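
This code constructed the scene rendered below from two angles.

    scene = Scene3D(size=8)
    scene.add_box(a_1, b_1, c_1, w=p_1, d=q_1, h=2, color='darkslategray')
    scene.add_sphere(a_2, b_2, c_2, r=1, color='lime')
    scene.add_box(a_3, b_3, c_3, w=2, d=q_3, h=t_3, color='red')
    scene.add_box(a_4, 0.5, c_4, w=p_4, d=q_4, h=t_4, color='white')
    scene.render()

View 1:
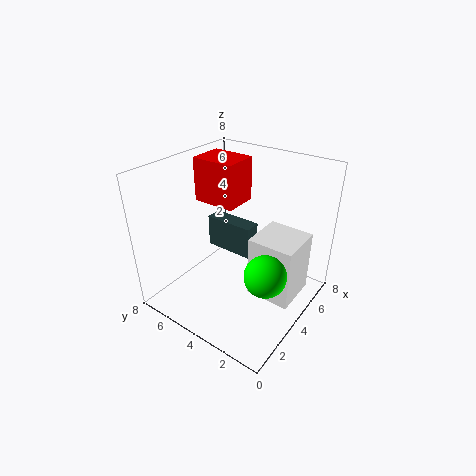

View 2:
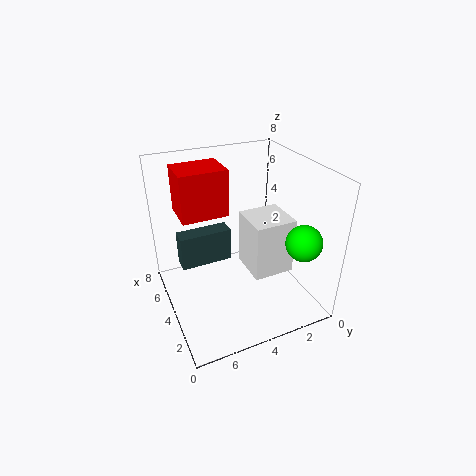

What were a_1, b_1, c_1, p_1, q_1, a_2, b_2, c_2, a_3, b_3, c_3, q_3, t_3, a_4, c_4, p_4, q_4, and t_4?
a_1 = 5
b_1 = 4
c_1 = 2
p_1 = 1
q_1 = 3
a_2 = 2
b_2 = 1
c_2 = 4
a_3 = 4
b_3 = 4.5
c_3 = 5.5
q_3 = 2.5
t_3 = 2.5
a_4 = 3.5
c_4 = 1
p_4 = 2.5
q_4 = 2.5
t_4 = 3.5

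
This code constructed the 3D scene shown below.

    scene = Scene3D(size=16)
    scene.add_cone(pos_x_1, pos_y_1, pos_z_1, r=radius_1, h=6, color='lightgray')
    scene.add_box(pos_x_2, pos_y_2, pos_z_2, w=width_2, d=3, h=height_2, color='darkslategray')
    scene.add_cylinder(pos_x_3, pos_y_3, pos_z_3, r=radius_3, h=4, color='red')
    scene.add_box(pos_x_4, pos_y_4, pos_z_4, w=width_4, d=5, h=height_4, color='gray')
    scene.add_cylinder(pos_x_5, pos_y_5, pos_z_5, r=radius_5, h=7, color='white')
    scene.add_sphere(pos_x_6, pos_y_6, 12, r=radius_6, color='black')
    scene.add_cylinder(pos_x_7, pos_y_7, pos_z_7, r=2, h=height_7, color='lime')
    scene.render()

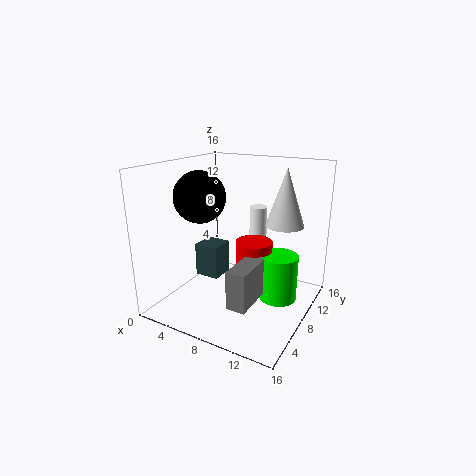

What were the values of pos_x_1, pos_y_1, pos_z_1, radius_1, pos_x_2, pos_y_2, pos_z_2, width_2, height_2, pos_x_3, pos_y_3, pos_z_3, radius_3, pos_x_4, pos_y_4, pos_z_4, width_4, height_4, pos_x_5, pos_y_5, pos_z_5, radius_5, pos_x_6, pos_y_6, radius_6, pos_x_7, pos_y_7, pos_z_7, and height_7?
pos_x_1 = 13, pos_y_1 = 9, pos_z_1 = 10, radius_1 = 2, pos_x_2 = 2, pos_y_2 = 8, pos_z_2 = 2, width_2 = 3, height_2 = 4, pos_x_3 = 10, pos_y_3 = 8, pos_z_3 = 4, radius_3 = 2, pos_x_4 = 10, pos_y_4 = 2, pos_z_4 = 3, width_4 = 2, height_4 = 4, pos_x_5 = 9, pos_y_5 = 11, pos_z_5 = 4, radius_5 = 1, pos_x_6 = 3, pos_y_6 = 8, radius_6 = 3, pos_x_7 = 13, pos_y_7 = 8, pos_z_7 = 2, height_7 = 5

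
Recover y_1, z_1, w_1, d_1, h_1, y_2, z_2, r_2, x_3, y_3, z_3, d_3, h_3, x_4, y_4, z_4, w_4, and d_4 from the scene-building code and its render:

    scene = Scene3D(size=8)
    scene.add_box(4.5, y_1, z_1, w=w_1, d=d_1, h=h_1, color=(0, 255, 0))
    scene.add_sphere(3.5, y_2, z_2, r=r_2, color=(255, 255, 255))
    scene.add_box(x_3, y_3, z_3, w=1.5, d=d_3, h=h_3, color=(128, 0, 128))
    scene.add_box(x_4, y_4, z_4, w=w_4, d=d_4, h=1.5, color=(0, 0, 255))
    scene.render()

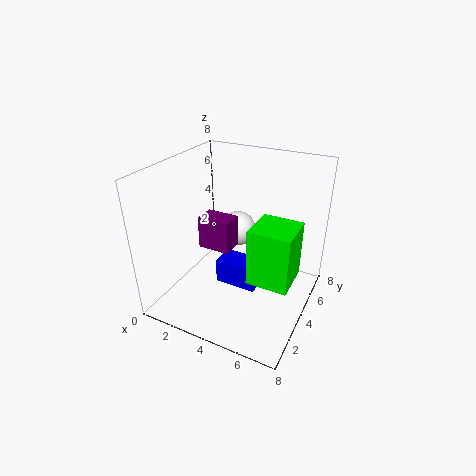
y_1 = 4, z_1 = 1, w_1 = 2.5, d_1 = 2.5, h_1 = 3.5, y_2 = 5, z_2 = 4, r_2 = 1, x_3 = 3.5, y_3 = 1, z_3 = 5, d_3 = 1, h_3 = 1.5, x_4 = 2.5, y_4 = 4, z_4 = 0.5, w_4 = 2.5, d_4 = 1.5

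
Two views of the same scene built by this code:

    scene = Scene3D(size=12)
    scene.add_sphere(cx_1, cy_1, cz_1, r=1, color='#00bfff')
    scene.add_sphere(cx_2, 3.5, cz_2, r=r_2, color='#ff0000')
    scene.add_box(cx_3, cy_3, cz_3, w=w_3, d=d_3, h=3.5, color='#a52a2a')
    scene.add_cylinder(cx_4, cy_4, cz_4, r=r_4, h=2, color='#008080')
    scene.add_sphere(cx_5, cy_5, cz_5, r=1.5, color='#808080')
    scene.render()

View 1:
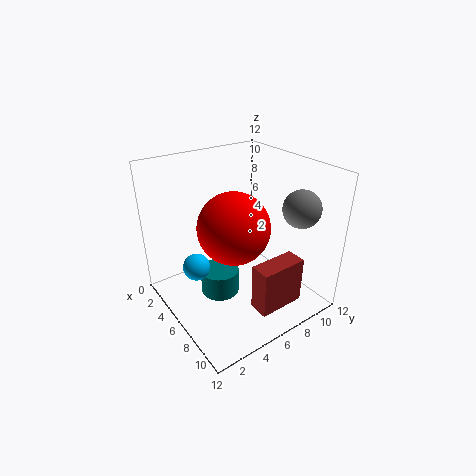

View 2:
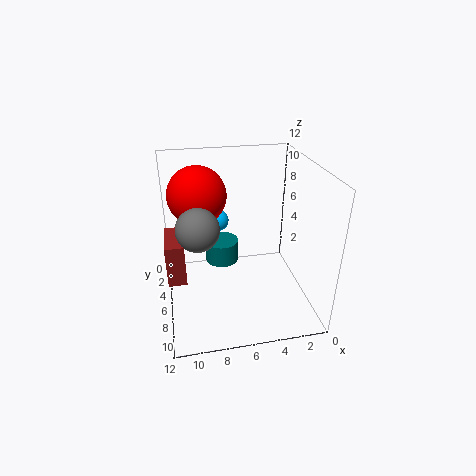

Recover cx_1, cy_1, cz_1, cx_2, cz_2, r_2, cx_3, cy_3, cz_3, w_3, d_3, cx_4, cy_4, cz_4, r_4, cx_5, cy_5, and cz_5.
cx_1 = 7
cy_1 = 1.5
cz_1 = 5.5
cx_2 = 9
cz_2 = 9
r_2 = 2.5
cx_3 = 10.5
cy_3 = 4
cz_3 = 3
w_3 = 1.5
d_3 = 3.5
cx_4 = 7
cy_4 = 3.5
cz_4 = 2.5
r_4 = 1.5
cx_5 = 9.5
cy_5 = 9.5
cz_5 = 9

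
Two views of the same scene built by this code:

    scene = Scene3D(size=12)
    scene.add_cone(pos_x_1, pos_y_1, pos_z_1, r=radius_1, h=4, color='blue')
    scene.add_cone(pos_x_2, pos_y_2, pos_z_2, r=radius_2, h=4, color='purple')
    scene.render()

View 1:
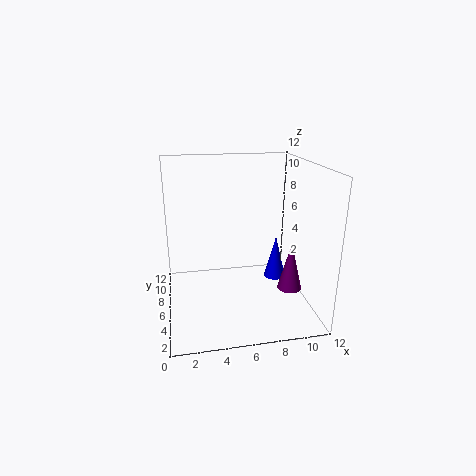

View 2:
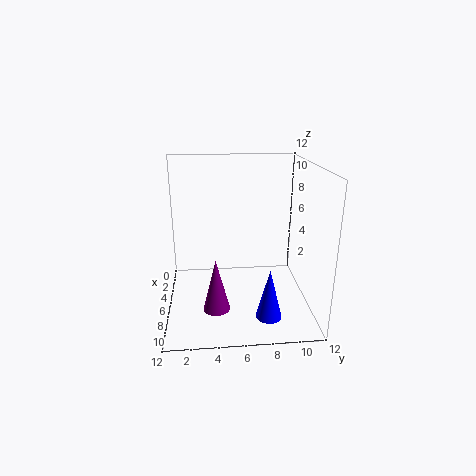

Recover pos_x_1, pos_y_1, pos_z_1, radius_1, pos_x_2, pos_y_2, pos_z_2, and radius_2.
pos_x_1 = 10
pos_y_1 = 8
pos_z_1 = 1
radius_1 = 1
pos_x_2 = 10
pos_y_2 = 4
pos_z_2 = 2
radius_2 = 1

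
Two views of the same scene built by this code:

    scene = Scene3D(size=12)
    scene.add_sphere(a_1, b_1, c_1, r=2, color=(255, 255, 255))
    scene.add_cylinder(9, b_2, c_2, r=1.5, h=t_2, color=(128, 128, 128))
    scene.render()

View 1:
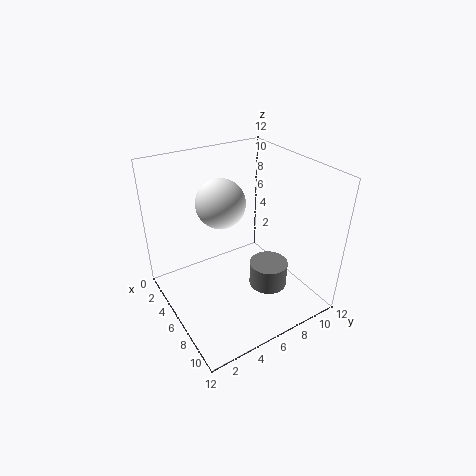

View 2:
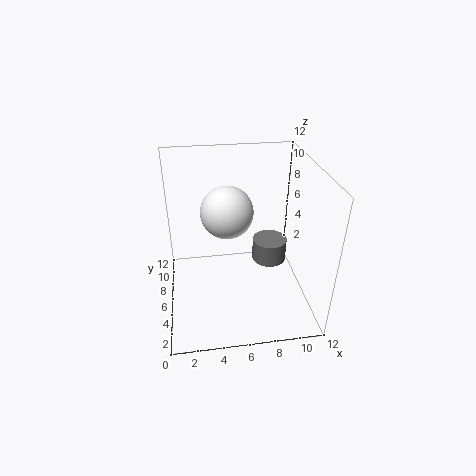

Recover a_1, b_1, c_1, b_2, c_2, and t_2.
a_1 = 5
b_1 = 5
c_1 = 9
b_2 = 7
c_2 = 3
t_2 = 2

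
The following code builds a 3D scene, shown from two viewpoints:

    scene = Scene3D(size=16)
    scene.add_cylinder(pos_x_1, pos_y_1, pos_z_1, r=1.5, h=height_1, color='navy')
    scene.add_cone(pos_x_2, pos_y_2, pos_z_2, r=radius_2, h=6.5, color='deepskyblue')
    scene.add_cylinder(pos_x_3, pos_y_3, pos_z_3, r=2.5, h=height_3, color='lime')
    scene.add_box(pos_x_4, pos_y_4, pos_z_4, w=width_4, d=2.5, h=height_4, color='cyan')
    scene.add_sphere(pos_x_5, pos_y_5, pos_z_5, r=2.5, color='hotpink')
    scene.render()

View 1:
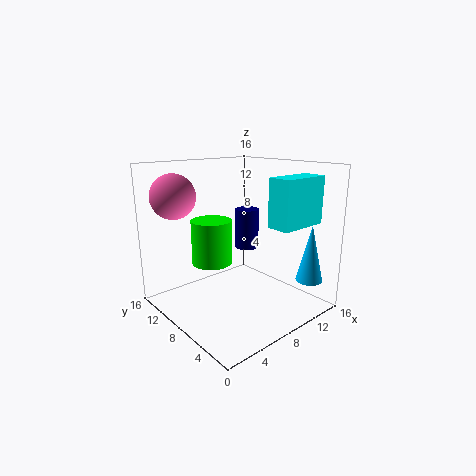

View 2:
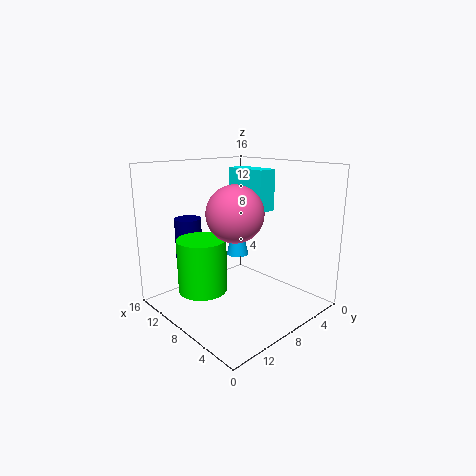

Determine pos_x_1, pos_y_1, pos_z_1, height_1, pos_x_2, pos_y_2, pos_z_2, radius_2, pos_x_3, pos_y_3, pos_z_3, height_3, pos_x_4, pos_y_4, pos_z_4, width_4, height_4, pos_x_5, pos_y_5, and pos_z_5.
pos_x_1 = 12.5
pos_y_1 = 11.5
pos_z_1 = 5
height_1 = 5
pos_x_2 = 14
pos_y_2 = 2.5
pos_z_2 = 3
radius_2 = 1.5
pos_x_3 = 8
pos_y_3 = 13
pos_z_3 = 3.5
height_3 = 5.5
pos_x_4 = 8.5
pos_y_4 = 1.5
pos_z_4 = 10
width_4 = 5.5
height_4 = 5
pos_x_5 = 3
pos_y_5 = 13
pos_z_5 = 12.5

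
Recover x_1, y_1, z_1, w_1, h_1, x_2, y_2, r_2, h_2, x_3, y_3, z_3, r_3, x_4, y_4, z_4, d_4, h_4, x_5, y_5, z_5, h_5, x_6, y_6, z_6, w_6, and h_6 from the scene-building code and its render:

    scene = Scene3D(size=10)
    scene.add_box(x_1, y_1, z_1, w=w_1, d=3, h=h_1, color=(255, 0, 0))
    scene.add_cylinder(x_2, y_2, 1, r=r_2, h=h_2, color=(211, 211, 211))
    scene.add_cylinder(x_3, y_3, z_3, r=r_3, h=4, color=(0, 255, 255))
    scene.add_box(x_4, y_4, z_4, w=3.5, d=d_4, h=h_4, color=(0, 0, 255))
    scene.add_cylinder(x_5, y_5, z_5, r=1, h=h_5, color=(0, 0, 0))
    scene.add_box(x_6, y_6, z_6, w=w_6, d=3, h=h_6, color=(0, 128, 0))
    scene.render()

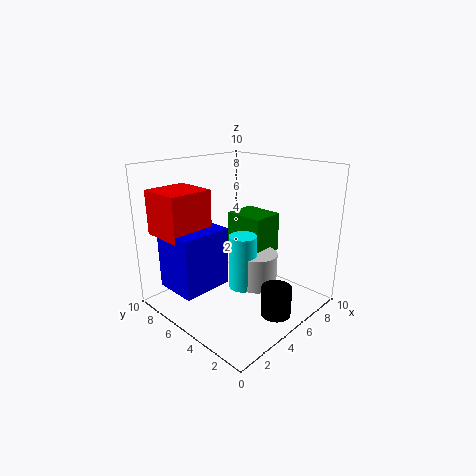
x_1 = 0.5
y_1 = 6
z_1 = 5.5
w_1 = 3
h_1 = 3
x_2 = 6.5
y_2 = 4.5
r_2 = 1.5
h_2 = 2.5
x_3 = 5.5
y_3 = 5
z_3 = 1
r_3 = 1
x_4 = 0.5
y_4 = 5
z_4 = 2
d_4 = 3
h_4 = 4
x_5 = 5
y_5 = 1.5
z_5 = 0.5
h_5 = 2
x_6 = 6.5
y_6 = 4.5
z_6 = 3
w_6 = 2.5
h_6 = 3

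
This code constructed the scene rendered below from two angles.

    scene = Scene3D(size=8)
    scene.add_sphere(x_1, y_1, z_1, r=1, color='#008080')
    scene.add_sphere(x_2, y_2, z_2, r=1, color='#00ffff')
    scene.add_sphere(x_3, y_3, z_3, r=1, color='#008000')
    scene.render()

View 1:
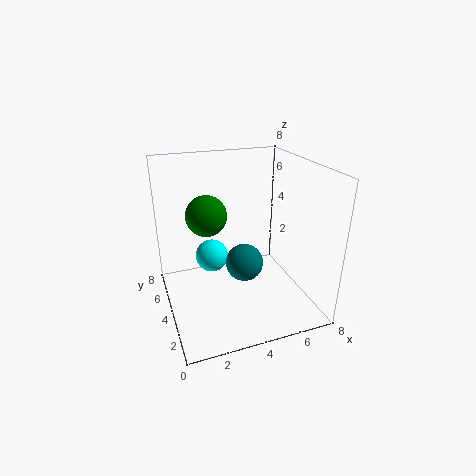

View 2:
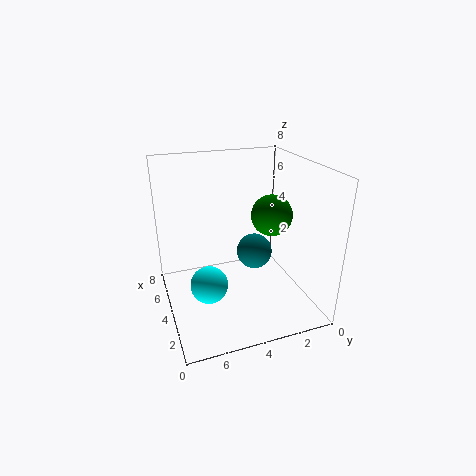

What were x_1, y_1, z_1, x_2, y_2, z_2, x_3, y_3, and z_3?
x_1 = 4
y_1 = 3
z_1 = 3
x_2 = 3
y_2 = 6
z_2 = 2
x_3 = 2
y_3 = 3
z_3 = 6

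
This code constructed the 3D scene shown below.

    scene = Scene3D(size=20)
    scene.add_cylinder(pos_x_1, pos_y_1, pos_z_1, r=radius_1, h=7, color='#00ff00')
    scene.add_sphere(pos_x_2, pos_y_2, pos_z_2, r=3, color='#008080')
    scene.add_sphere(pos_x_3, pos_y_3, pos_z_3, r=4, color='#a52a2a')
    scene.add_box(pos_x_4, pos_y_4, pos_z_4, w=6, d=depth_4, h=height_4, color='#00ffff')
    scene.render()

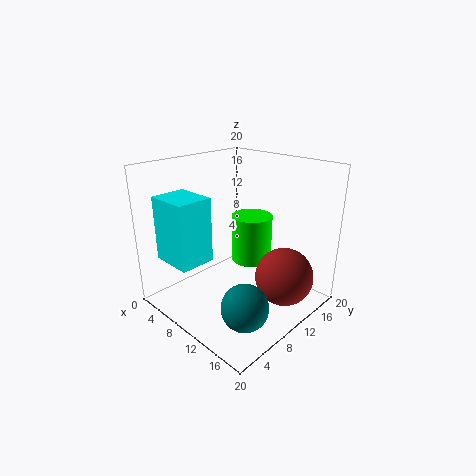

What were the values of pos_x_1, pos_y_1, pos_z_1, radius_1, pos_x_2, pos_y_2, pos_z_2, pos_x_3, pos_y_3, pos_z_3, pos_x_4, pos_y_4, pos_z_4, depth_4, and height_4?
pos_x_1 = 9; pos_y_1 = 14; pos_z_1 = 5; radius_1 = 3; pos_x_2 = 16; pos_y_2 = 5; pos_z_2 = 4; pos_x_3 = 16; pos_y_3 = 13; pos_z_3 = 5; pos_x_4 = 2; pos_y_4 = 2; pos_z_4 = 7; depth_4 = 5; height_4 = 9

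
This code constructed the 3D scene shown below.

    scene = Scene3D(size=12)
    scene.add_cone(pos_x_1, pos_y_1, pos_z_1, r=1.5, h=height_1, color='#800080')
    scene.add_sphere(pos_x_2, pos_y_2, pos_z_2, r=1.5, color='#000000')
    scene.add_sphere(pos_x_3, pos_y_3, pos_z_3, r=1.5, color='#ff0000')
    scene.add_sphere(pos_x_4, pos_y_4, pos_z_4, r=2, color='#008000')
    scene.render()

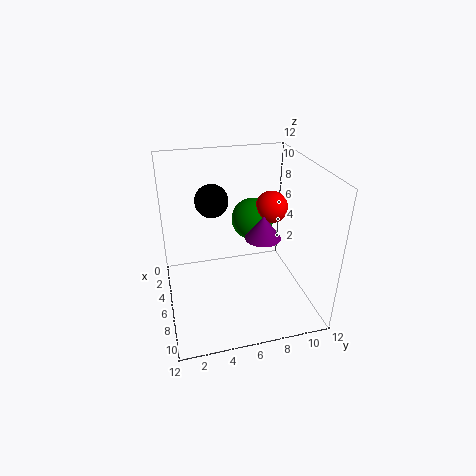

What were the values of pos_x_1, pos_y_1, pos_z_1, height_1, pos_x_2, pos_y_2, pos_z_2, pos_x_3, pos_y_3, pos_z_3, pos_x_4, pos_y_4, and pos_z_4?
pos_x_1 = 6.5
pos_y_1 = 8
pos_z_1 = 6
height_1 = 2
pos_x_2 = 2.5
pos_y_2 = 4.5
pos_z_2 = 8
pos_x_3 = 3
pos_y_3 = 10
pos_z_3 = 7
pos_x_4 = 2
pos_y_4 = 8.5
pos_z_4 = 5.5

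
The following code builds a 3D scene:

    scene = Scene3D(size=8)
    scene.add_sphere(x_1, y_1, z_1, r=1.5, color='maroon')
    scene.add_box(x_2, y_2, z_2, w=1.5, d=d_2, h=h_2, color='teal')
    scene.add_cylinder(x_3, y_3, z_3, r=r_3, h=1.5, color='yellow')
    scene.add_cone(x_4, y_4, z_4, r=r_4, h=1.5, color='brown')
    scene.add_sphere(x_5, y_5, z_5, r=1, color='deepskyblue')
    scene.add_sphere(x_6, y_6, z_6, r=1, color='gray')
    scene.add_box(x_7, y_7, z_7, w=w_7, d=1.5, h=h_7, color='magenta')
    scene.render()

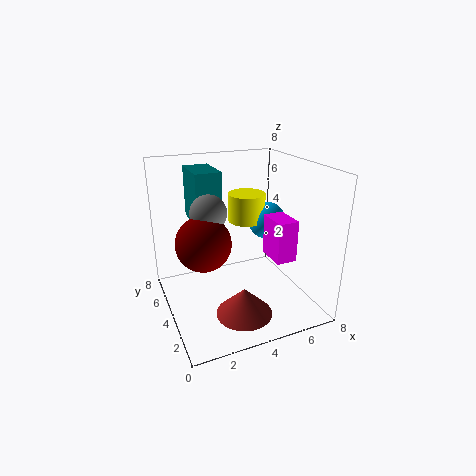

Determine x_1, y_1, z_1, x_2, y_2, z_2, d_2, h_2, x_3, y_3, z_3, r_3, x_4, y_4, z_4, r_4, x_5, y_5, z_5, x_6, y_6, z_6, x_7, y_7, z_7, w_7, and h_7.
x_1 = 2, y_1 = 4, z_1 = 4, x_2 = 2, y_2 = 5, z_2 = 4.5, d_2 = 2.5, h_2 = 3, x_3 = 4.5, y_3 = 4, z_3 = 5, r_3 = 1, x_4 = 3.5, y_4 = 2, z_4 = 0.5, r_4 = 1.5, x_5 = 5.5, y_5 = 3.5, z_5 = 5, x_6 = 2.5, y_6 = 4.5, z_6 = 5.5, x_7 = 4.5, y_7 = 0.5, z_7 = 4, w_7 = 1, h_7 = 2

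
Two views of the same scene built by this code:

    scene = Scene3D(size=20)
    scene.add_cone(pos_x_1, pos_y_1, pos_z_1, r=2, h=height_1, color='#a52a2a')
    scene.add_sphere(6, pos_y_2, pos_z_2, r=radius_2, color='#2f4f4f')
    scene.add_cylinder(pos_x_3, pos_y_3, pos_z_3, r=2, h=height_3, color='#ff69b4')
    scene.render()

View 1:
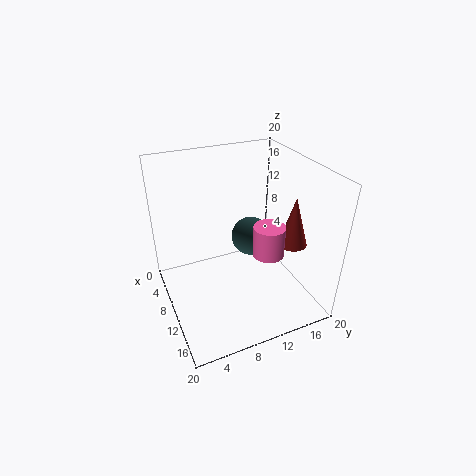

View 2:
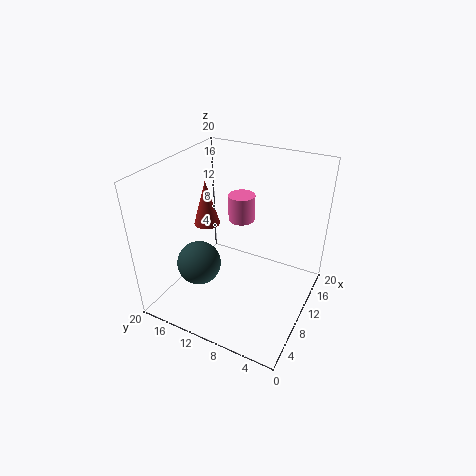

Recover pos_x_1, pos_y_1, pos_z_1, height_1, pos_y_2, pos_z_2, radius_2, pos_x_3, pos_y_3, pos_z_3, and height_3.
pos_x_1 = 13
pos_y_1 = 17
pos_z_1 = 9
height_1 = 7
pos_y_2 = 14
pos_z_2 = 7
radius_2 = 3
pos_x_3 = 15
pos_y_3 = 12
pos_z_3 = 10
height_3 = 4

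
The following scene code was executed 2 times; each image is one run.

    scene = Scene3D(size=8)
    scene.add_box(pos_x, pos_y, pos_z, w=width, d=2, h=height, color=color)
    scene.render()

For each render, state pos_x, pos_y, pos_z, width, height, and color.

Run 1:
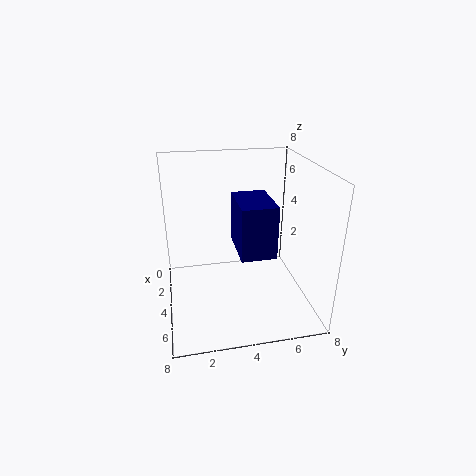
pos_x = 2; pos_y = 4; pos_z = 3; width = 3; height = 3; color = 'navy'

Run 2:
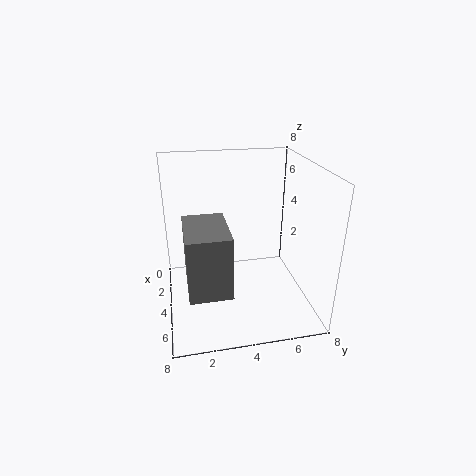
pos_x = 5; pos_y = 1; pos_z = 3; width = 3; height = 3; color = 'gray'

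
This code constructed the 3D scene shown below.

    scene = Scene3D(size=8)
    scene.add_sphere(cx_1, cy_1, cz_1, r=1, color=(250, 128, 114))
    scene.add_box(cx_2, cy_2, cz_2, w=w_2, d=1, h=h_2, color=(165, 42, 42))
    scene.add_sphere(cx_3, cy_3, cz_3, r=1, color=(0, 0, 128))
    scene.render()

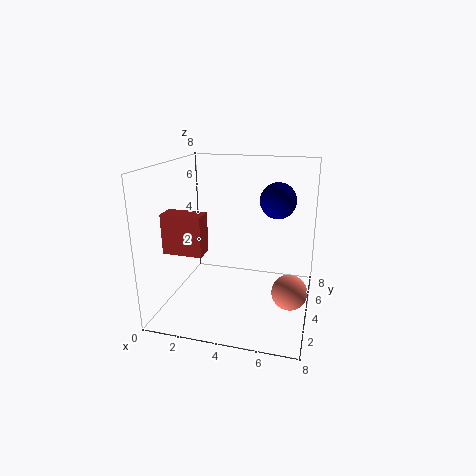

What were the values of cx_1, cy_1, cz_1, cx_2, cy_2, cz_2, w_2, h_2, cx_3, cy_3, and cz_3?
cx_1 = 7, cy_1 = 4, cz_1 = 1, cx_2 = 1, cy_2 = 1, cz_2 = 4, w_2 = 2, h_2 = 2, cx_3 = 6, cy_3 = 5, cz_3 = 6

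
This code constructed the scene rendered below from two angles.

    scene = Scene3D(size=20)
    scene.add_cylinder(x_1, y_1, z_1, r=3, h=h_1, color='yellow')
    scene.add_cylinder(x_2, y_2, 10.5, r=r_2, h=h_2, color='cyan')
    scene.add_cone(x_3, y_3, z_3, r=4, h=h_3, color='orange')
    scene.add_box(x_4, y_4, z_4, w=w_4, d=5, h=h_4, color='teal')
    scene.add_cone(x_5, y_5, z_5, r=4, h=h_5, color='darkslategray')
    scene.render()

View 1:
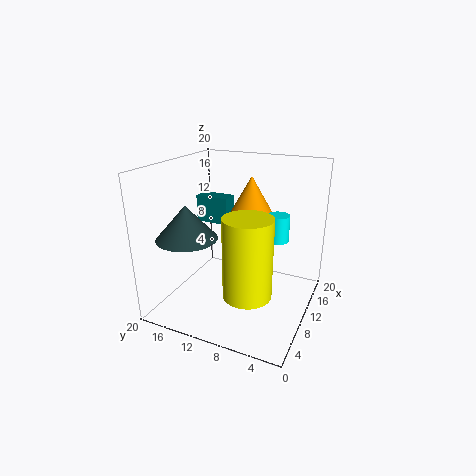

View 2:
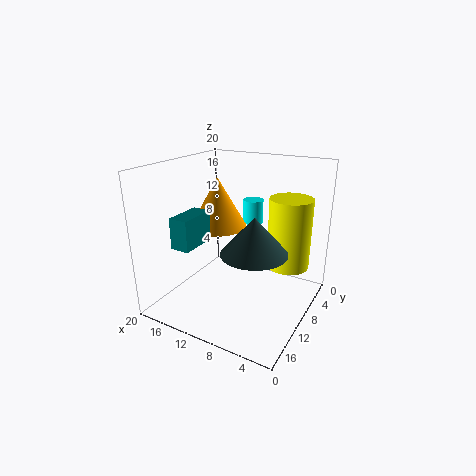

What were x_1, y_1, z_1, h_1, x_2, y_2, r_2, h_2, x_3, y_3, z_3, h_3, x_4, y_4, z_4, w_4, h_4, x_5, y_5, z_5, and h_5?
x_1 = 4; y_1 = 6; z_1 = 5.5; h_1 = 10; x_2 = 10.5; y_2 = 4.5; r_2 = 1.5; h_2 = 3.5; x_3 = 13.5; y_3 = 9.5; z_3 = 11; h_3 = 7; x_4 = 12.5; y_4 = 13; z_4 = 10.5; w_4 = 2.5; h_4 = 4; x_5 = 5; y_5 = 15; z_5 = 11; h_5 = 4.5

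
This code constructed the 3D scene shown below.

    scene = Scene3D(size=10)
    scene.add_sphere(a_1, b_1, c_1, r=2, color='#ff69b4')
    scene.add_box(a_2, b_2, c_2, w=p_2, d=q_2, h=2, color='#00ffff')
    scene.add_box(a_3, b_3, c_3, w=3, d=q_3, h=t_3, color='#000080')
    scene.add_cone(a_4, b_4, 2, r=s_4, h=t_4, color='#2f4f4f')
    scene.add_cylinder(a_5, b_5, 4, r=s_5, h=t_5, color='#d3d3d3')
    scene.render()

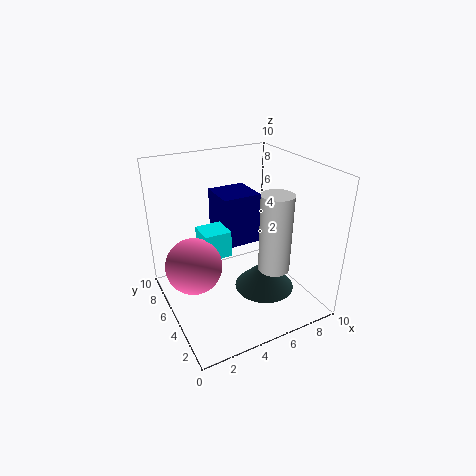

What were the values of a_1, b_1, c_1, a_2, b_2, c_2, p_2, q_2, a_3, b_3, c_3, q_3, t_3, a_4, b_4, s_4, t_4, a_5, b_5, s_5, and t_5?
a_1 = 2, b_1 = 6, c_1 = 3, a_2 = 3, b_2 = 6, c_2 = 3, p_2 = 2, q_2 = 2, a_3 = 5, b_3 = 7, c_3 = 3, q_3 = 3, t_3 = 4, a_4 = 6, b_4 = 3, s_4 = 2, t_4 = 2, a_5 = 6, b_5 = 2, s_5 = 1, t_5 = 5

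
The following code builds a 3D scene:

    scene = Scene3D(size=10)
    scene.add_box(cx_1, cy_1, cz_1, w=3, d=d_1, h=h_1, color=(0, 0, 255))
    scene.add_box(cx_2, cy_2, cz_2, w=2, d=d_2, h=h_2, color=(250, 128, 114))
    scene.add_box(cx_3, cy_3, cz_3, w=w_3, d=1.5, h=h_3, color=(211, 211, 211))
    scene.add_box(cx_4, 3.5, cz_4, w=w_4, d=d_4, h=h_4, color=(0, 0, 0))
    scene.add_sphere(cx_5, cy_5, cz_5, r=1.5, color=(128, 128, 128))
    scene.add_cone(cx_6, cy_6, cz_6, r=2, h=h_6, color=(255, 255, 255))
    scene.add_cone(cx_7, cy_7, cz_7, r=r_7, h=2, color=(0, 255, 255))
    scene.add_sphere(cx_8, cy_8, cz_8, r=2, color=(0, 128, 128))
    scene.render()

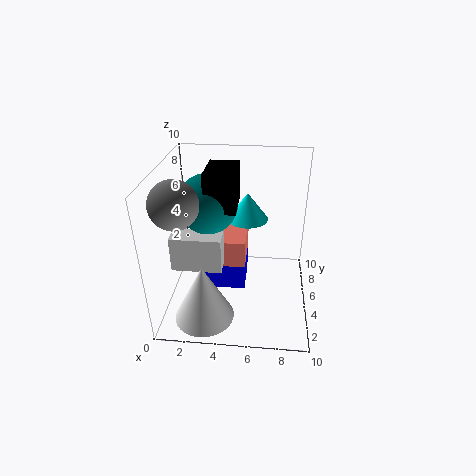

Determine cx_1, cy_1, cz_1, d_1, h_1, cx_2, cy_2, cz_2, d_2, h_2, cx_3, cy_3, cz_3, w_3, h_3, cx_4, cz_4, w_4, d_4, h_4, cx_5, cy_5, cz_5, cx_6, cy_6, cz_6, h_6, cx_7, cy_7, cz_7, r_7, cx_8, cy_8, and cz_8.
cx_1 = 2.5, cy_1 = 5, cz_1 = 0.5, d_1 = 3, h_1 = 2, cx_2 = 3.5, cy_2 = 5, cz_2 = 1.5, d_2 = 3.5, h_2 = 3, cx_3 = 0.5, cy_3 = 3.5, cz_3 = 3, w_3 = 3.5, h_3 = 2.5, cx_4 = 3, cz_4 = 7.5, w_4 = 2, d_4 = 3, h_4 = 2.5, cx_5 = 1.5, cy_5 = 2.5, cz_5 = 8.5, cx_6 = 3, cy_6 = 2, cz_6 = 0.5, h_6 = 4, cx_7 = 5.5, cy_7 = 7, cz_7 = 5.5, r_7 = 1.5, cx_8 = 3, cy_8 = 5, cz_8 = 7.5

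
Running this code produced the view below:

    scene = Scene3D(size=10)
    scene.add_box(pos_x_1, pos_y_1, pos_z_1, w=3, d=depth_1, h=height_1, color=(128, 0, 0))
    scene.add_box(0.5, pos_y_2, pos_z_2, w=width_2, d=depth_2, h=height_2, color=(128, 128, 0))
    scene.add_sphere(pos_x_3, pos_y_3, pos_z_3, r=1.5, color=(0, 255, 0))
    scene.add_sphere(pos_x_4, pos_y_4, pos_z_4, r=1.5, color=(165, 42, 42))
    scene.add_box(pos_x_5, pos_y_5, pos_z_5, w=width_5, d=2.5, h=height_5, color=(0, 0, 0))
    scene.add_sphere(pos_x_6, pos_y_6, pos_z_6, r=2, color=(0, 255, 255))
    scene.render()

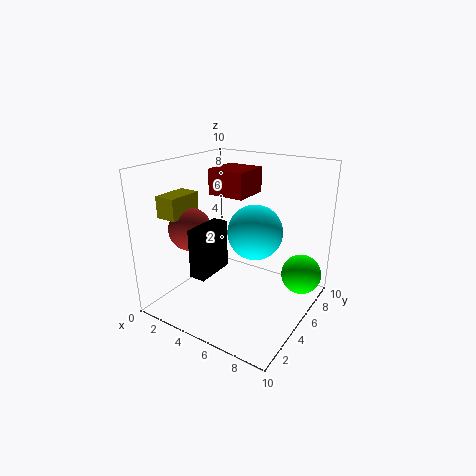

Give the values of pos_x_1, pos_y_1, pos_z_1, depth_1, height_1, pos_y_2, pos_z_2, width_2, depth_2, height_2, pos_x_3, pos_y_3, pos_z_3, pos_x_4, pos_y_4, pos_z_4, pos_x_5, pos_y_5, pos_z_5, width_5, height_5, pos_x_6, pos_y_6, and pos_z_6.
pos_x_1 = 1
pos_y_1 = 7
pos_z_1 = 7
depth_1 = 3
height_1 = 2
pos_y_2 = 2
pos_z_2 = 6.5
width_2 = 1.5
depth_2 = 2.5
height_2 = 1.5
pos_x_3 = 8.5
pos_y_3 = 8.5
pos_z_3 = 1.5
pos_x_4 = 2
pos_y_4 = 3.5
pos_z_4 = 5.5
pos_x_5 = 4.5
pos_y_5 = 0.5
pos_z_5 = 4
width_5 = 1
height_5 = 3
pos_x_6 = 5.5
pos_y_6 = 6.5
pos_z_6 = 5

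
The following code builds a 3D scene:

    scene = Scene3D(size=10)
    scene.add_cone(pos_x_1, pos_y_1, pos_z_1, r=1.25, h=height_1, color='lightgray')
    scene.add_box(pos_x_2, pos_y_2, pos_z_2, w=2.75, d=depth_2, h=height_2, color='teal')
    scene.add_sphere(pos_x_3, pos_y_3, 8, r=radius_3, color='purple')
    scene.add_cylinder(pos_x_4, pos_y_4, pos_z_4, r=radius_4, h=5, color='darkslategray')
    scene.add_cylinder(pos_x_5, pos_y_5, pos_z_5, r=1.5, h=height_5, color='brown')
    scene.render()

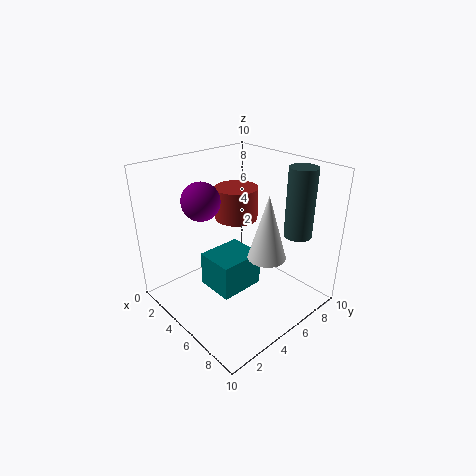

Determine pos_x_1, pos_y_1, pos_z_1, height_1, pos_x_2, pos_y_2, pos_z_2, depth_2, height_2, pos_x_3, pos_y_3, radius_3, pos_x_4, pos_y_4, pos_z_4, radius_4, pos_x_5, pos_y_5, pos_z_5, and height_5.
pos_x_1 = 7.5, pos_y_1 = 5.25, pos_z_1 = 4.5, height_1 = 4.25, pos_x_2 = 3.25, pos_y_2 = 3, pos_z_2 = 1.25, depth_2 = 3.25, height_2 = 2.5, pos_x_3 = 4, pos_y_3 = 2.75, radius_3 = 1.25, pos_x_4 = 7.25, pos_y_4 = 8.75, pos_z_4 = 4.75, radius_4 = 1, pos_x_5 = 4, pos_y_5 = 5.75, pos_z_5 = 6, height_5 = 2.25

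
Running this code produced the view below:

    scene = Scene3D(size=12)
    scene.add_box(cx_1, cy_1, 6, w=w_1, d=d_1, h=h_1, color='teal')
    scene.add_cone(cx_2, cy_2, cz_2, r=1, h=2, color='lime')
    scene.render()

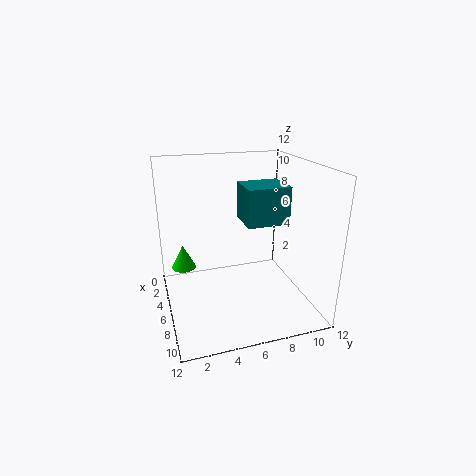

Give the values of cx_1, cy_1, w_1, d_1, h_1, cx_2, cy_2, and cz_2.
cx_1 = 1
cy_1 = 7.5
w_1 = 3.5
d_1 = 4
h_1 = 3.5
cx_2 = 5
cy_2 = 1.5
cz_2 = 3.5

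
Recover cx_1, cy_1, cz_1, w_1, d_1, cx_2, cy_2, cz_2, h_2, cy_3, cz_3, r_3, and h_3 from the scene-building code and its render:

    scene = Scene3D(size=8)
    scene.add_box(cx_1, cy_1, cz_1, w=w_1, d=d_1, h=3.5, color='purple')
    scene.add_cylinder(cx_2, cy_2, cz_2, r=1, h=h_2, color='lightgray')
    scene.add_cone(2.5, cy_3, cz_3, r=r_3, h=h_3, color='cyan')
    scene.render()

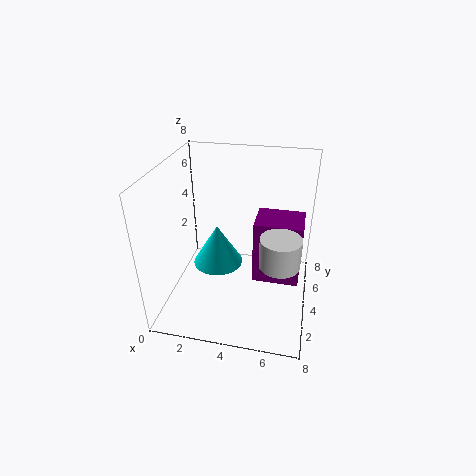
cx_1 = 5; cy_1 = 3; cz_1 = 2; w_1 = 2.5; d_1 = 2; cx_2 = 6.5; cy_2 = 2; cz_2 = 4; h_2 = 1.5; cy_3 = 5; cz_3 = 1.5; r_3 = 1.5; h_3 = 2.5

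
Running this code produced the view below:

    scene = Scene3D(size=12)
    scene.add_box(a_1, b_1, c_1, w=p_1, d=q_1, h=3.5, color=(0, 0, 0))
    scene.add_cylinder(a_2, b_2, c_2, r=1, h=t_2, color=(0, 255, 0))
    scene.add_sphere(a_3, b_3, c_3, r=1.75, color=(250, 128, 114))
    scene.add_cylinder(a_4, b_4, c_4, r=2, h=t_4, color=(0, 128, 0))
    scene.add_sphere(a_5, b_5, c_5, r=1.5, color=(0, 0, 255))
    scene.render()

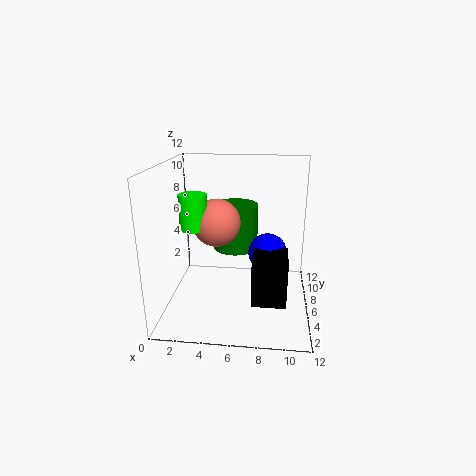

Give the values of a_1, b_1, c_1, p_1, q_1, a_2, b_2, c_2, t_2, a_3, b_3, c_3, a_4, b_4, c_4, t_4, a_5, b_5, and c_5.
a_1 = 7.5, b_1 = 1, c_1 = 2.75, p_1 = 2.5, q_1 = 2.75, a_2 = 3.25, b_2 = 2.5, c_2 = 8, t_2 = 2.5, a_3 = 4.75, b_3 = 3.25, c_3 = 8.25, a_4 = 5.5, b_4 = 8.25, c_4 = 4.25, t_4 = 4, a_5 = 8.5, b_5 = 4.5, c_5 = 5.5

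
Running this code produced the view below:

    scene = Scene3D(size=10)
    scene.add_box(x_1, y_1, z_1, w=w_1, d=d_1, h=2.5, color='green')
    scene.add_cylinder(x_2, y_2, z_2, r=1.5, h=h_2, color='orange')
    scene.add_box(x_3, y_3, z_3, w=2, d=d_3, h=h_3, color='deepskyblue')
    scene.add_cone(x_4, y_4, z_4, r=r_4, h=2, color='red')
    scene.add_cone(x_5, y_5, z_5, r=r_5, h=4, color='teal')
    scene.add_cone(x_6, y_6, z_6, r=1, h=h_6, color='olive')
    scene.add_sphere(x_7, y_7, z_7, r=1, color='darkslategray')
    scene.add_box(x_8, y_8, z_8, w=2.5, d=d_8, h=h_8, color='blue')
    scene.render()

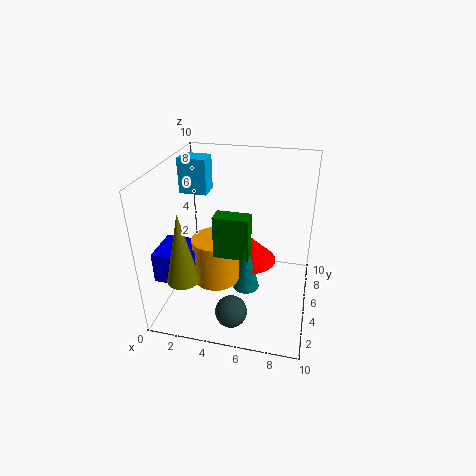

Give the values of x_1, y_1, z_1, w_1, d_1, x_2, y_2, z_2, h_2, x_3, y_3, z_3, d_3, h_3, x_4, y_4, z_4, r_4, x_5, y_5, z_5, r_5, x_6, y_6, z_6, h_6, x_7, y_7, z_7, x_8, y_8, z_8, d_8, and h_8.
x_1 = 4.5; y_1 = 1; z_1 = 6; w_1 = 2; d_1 = 1; x_2 = 4; y_2 = 3; z_2 = 3; h_2 = 3; x_3 = 0.5; y_3 = 6; z_3 = 7.5; d_3 = 1.5; h_3 = 2.5; x_4 = 5.5; y_4 = 7; z_4 = 2; r_4 = 2; x_5 = 5.5; y_5 = 5.5; z_5 = 0.5; r_5 = 1; x_6 = 2.5; y_6 = 1; z_6 = 4; h_6 = 4.5; x_7 = 5.5; y_7 = 1; z_7 = 2; x_8 = 0.5; y_8 = 1; z_8 = 3.5; d_8 = 2.5; h_8 = 2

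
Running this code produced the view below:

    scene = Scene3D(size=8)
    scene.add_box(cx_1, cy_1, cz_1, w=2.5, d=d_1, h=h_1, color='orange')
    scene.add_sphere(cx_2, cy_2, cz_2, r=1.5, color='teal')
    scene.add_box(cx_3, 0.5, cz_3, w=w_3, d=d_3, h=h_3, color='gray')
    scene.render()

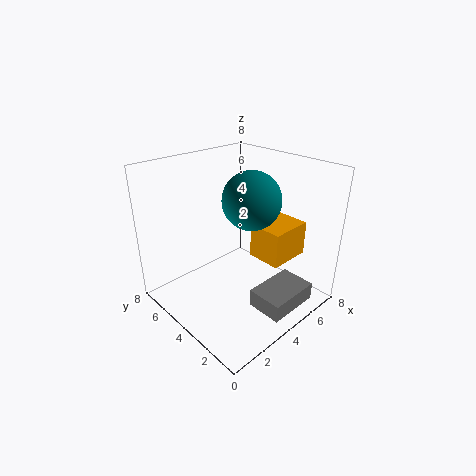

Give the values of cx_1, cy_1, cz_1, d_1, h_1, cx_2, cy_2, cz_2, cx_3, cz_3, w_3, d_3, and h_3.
cx_1 = 5
cy_1 = 2
cz_1 = 2.5
d_1 = 2
h_1 = 2
cx_2 = 4
cy_2 = 3
cz_2 = 6.5
cx_3 = 3.5
cz_3 = 0.5
w_3 = 3
d_3 = 2
h_3 = 1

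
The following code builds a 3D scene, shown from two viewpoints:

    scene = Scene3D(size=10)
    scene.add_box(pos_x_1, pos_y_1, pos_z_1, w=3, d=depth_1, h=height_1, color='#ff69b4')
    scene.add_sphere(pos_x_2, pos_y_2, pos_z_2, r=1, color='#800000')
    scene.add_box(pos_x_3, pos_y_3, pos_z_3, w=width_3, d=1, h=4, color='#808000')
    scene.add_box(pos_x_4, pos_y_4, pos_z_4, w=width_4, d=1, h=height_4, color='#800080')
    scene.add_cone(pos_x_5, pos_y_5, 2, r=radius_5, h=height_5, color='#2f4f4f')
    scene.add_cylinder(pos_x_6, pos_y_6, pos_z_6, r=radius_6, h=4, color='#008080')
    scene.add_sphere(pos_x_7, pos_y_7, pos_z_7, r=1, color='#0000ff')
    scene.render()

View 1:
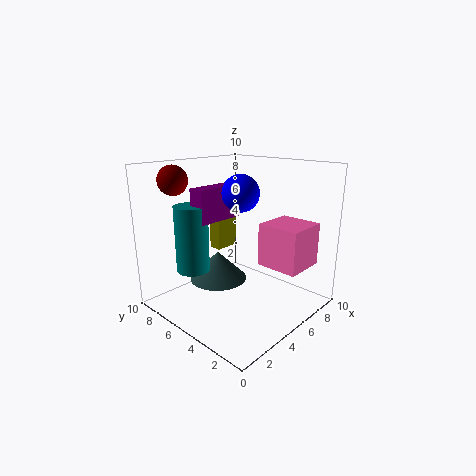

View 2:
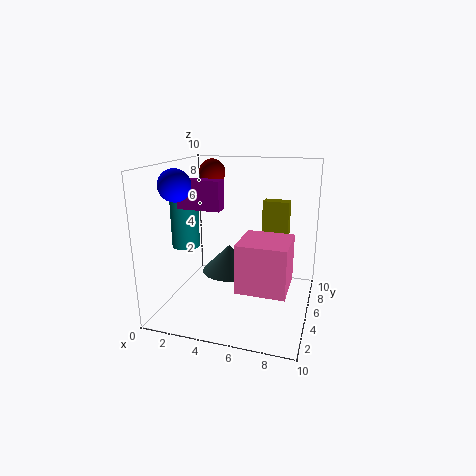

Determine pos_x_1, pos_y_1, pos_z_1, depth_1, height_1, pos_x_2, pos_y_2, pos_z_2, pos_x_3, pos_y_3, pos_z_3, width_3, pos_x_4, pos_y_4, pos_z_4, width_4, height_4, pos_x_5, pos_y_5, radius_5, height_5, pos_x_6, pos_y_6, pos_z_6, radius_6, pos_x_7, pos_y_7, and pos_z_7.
pos_x_1 = 6, pos_y_1 = 1, pos_z_1 = 3, depth_1 = 3, height_1 = 3, pos_x_2 = 2, pos_y_2 = 8, pos_z_2 = 9, pos_x_3 = 6, pos_y_3 = 8, pos_z_3 = 3, width_3 = 2, pos_x_4 = 1, pos_y_4 = 4, pos_z_4 = 7, width_4 = 3, height_4 = 2, pos_x_5 = 4, pos_y_5 = 6, radius_5 = 2, height_5 = 2, pos_x_6 = 1, pos_y_6 = 5, pos_z_6 = 4, radius_6 = 1, pos_x_7 = 2, pos_y_7 = 2, pos_z_7 = 9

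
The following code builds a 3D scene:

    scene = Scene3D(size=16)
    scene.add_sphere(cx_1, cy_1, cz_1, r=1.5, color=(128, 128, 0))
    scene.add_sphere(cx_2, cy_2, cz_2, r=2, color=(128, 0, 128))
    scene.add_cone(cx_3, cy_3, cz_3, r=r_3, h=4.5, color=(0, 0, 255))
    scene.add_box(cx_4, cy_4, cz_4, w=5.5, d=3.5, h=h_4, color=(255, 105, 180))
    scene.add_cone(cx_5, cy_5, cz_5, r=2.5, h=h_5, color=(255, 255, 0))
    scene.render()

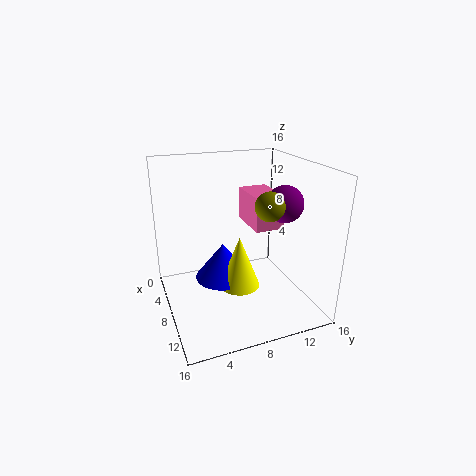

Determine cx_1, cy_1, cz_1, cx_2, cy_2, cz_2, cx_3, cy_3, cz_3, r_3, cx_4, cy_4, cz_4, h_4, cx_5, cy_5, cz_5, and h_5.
cx_1 = 11.5; cy_1 = 10; cz_1 = 12.5; cx_2 = 10; cy_2 = 12.5; cz_2 = 12; cx_3 = 4; cy_3 = 7.5; cz_3 = 1; r_3 = 3.5; cx_4 = 2; cy_4 = 10.5; cz_4 = 8; h_4 = 4; cx_5 = 6; cy_5 = 9; cz_5 = 0.5; h_5 = 6.5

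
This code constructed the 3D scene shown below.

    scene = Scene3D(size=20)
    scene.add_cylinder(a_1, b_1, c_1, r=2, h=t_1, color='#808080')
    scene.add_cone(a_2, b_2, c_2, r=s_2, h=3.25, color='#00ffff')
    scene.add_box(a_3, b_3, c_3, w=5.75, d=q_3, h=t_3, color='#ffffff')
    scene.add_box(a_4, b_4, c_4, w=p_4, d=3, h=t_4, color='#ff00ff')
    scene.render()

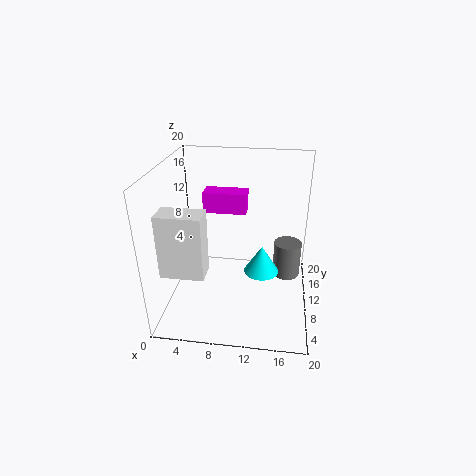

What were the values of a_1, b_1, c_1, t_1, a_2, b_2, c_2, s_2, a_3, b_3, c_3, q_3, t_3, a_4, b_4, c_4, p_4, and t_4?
a_1 = 17, b_1 = 12.75, c_1 = 3, t_1 = 5.25, a_2 = 13.75, b_2 = 3, c_2 = 9.75, s_2 = 2, a_3 = 0.75, b_3 = 3.5, c_3 = 7, q_3 = 3.25, t_3 = 8.5, a_4 = 4.5, b_4 = 12.75, c_4 = 12.25, p_4 = 6.25, t_4 = 3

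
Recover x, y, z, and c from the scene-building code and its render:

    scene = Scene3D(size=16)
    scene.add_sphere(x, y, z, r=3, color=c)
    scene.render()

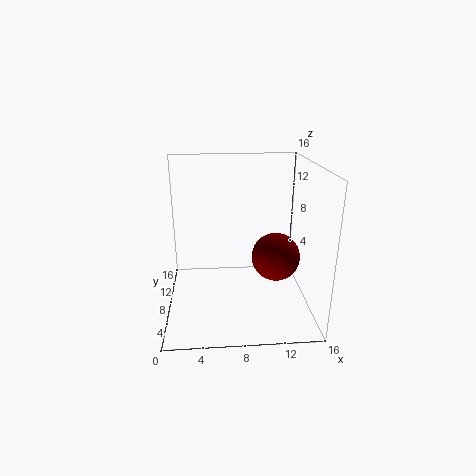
x = 13, y = 11, z = 4, c = 'maroon'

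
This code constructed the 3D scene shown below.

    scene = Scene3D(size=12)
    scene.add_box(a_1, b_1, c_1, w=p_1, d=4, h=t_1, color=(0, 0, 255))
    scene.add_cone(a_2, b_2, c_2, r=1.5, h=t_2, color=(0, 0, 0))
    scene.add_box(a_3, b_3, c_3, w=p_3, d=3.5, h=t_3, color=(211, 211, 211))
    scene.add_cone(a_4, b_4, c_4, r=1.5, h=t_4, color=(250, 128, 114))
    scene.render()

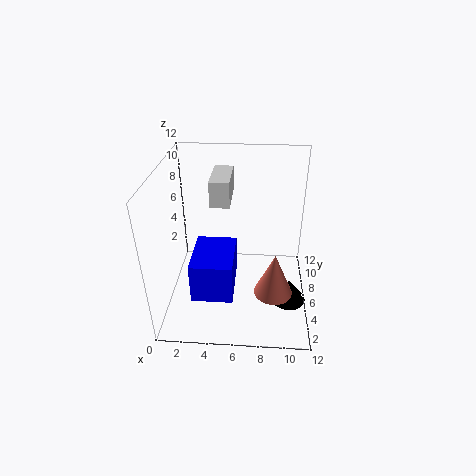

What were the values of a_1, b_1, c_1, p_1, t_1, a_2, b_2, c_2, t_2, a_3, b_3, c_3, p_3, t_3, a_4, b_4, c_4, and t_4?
a_1 = 3
b_1 = 0.5
c_1 = 4
p_1 = 3
t_1 = 3
a_2 = 10.5
b_2 = 5
c_2 = 0.5
t_2 = 2
a_3 = 4
b_3 = 4.5
c_3 = 9.5
p_3 = 1.5
t_3 = 2
a_4 = 9
b_4 = 3
c_4 = 3
t_4 = 3.5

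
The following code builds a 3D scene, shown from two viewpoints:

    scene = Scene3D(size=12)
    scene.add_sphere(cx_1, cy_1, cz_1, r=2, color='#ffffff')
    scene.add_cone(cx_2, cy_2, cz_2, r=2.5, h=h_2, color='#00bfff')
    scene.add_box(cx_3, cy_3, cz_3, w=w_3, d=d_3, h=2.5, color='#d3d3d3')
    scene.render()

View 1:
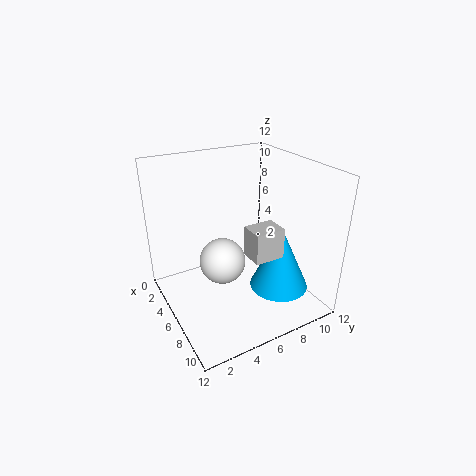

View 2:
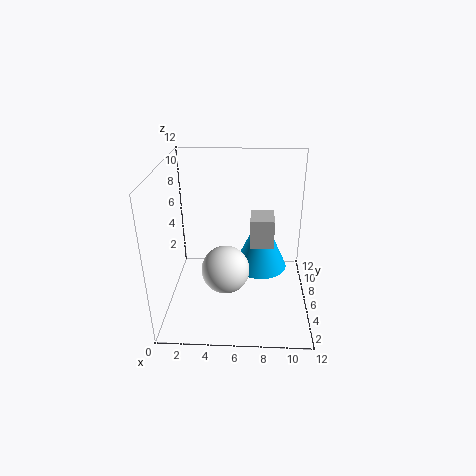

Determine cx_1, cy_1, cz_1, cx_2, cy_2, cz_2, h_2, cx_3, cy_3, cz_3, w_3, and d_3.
cx_1 = 5
cy_1 = 5
cz_1 = 3.5
cx_2 = 8
cy_2 = 9
cz_2 = 1.5
h_2 = 5.5
cx_3 = 7
cy_3 = 6
cz_3 = 5
w_3 = 2
d_3 = 2.5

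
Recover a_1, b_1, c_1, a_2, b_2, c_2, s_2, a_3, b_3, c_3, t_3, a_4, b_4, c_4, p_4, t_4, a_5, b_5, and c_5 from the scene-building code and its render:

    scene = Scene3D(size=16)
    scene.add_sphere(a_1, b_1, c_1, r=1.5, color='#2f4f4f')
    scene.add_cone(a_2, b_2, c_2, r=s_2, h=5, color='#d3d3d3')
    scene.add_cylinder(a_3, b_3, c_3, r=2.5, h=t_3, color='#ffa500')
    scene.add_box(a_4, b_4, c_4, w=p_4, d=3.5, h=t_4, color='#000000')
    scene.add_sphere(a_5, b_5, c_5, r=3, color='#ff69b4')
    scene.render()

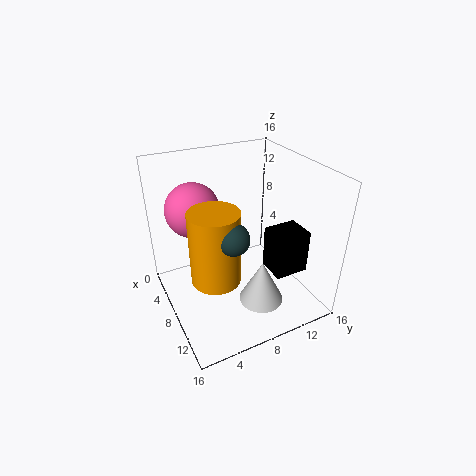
a_1 = 13; b_1 = 5; c_1 = 11.5; a_2 = 11; b_2 = 9.5; c_2 = 1; s_2 = 2.5; a_3 = 11; b_3 = 4; c_3 = 6; t_3 = 7.5; a_4 = 11; b_4 = 9.5; c_4 = 6; p_4 = 3; t_4 = 4.5; a_5 = 5; b_5 = 4; c_5 = 11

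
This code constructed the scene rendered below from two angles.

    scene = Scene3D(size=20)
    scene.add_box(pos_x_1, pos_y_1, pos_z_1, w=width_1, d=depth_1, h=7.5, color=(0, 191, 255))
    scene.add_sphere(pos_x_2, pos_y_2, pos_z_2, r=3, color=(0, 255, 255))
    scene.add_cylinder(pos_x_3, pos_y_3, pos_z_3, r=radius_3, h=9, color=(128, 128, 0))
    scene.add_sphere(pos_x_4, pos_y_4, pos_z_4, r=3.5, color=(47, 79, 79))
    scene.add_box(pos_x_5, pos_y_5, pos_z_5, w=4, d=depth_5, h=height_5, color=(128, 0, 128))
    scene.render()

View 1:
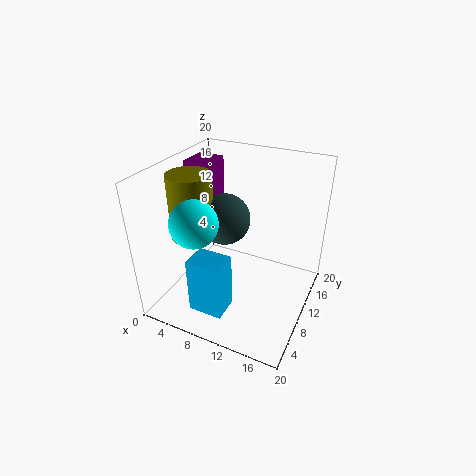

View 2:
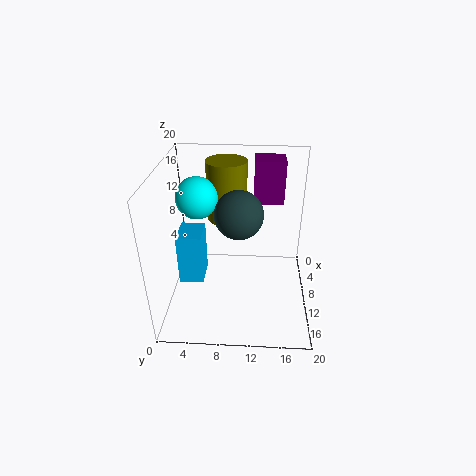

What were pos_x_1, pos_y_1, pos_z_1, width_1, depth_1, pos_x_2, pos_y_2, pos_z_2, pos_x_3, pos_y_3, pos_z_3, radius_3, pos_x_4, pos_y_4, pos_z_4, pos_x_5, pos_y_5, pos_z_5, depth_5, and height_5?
pos_x_1 = 7; pos_y_1 = 1.5; pos_z_1 = 3; width_1 = 4.5; depth_1 = 3.5; pos_x_2 = 7; pos_y_2 = 4; pos_z_2 = 14.5; pos_x_3 = 4; pos_y_3 = 8; pos_z_3 = 10; radius_3 = 3; pos_x_4 = 8; pos_y_4 = 10; pos_z_4 = 12.5; pos_x_5 = 0.5; pos_y_5 = 12; pos_z_5 = 12.5; depth_5 = 4.5; height_5 = 6.5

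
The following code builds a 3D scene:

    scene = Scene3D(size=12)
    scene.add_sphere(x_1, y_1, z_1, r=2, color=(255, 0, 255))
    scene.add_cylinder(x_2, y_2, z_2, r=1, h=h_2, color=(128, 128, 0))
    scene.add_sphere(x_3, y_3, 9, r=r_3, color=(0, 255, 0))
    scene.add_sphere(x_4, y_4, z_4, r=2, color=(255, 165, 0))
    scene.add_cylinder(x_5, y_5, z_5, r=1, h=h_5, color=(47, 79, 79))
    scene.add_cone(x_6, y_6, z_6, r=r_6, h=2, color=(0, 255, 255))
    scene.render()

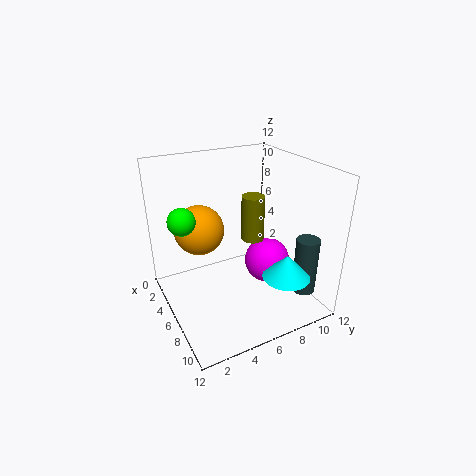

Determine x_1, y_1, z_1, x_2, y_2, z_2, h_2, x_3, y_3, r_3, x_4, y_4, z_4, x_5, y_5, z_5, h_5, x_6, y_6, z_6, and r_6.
x_1 = 6, y_1 = 9, z_1 = 3, x_2 = 5, y_2 = 8, z_2 = 5, h_2 = 4, x_3 = 7, y_3 = 1, r_3 = 1, x_4 = 5, y_4 = 3, z_4 = 7, x_5 = 9, y_5 = 11, z_5 = 1, h_5 = 5, x_6 = 9, y_6 = 9, z_6 = 3, r_6 = 2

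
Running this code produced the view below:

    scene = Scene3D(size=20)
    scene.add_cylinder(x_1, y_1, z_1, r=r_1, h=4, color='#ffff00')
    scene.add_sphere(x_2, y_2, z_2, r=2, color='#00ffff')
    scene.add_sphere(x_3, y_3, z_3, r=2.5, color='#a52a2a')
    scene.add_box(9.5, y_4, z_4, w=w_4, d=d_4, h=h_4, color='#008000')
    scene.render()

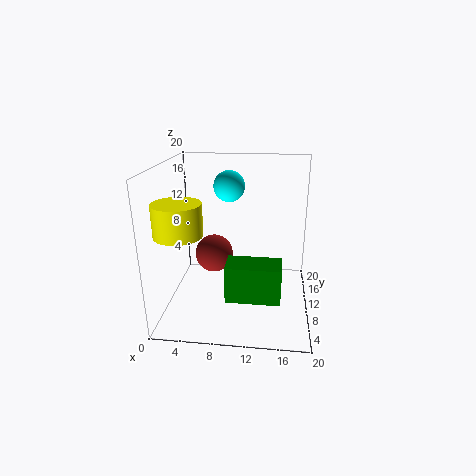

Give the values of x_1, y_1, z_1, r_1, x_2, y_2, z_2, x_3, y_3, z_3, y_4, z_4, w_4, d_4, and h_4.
x_1 = 3.5
y_1 = 4
z_1 = 12.5
r_1 = 3
x_2 = 9
y_2 = 9
z_2 = 17.5
x_3 = 7
y_3 = 8
z_3 = 8.5
y_4 = 1
z_4 = 5.5
w_4 = 6.5
d_4 = 3.5
h_4 = 4.5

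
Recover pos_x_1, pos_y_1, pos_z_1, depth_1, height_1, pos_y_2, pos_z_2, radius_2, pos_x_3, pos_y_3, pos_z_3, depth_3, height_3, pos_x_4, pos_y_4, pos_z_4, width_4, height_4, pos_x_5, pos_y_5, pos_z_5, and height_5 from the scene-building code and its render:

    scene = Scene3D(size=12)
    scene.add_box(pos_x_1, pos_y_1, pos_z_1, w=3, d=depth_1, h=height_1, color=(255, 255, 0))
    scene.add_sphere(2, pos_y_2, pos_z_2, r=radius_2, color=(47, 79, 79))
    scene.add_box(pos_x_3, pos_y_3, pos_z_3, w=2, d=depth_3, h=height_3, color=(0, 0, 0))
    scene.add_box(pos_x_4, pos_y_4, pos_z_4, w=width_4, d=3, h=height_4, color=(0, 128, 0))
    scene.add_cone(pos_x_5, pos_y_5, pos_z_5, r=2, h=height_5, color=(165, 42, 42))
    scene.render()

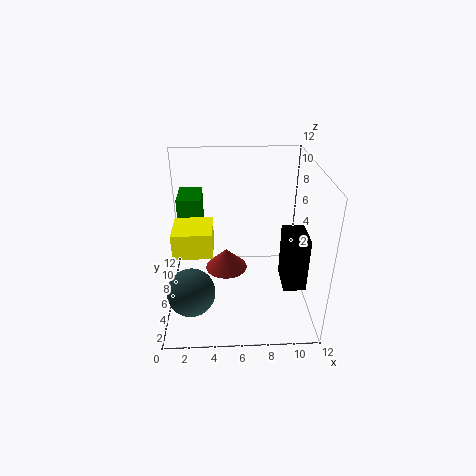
pos_x_1 = 1; pos_y_1 = 3; pos_z_1 = 6; depth_1 = 3; height_1 = 2; pos_y_2 = 4; pos_z_2 = 2; radius_2 = 2; pos_x_3 = 10; pos_y_3 = 5; pos_z_3 = 1; depth_3 = 3; height_3 = 5; pos_x_4 = 1; pos_y_4 = 7; pos_z_4 = 4; width_4 = 2; height_4 = 5; pos_x_5 = 5; pos_y_5 = 9; pos_z_5 = 1; height_5 = 2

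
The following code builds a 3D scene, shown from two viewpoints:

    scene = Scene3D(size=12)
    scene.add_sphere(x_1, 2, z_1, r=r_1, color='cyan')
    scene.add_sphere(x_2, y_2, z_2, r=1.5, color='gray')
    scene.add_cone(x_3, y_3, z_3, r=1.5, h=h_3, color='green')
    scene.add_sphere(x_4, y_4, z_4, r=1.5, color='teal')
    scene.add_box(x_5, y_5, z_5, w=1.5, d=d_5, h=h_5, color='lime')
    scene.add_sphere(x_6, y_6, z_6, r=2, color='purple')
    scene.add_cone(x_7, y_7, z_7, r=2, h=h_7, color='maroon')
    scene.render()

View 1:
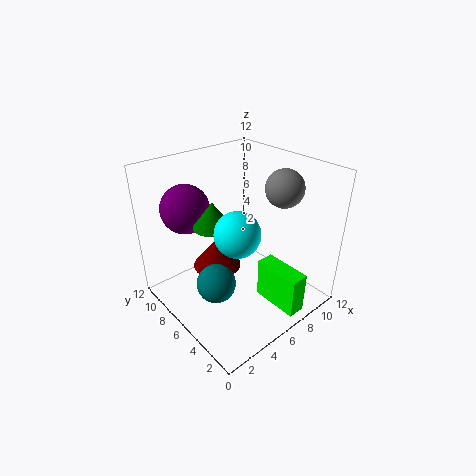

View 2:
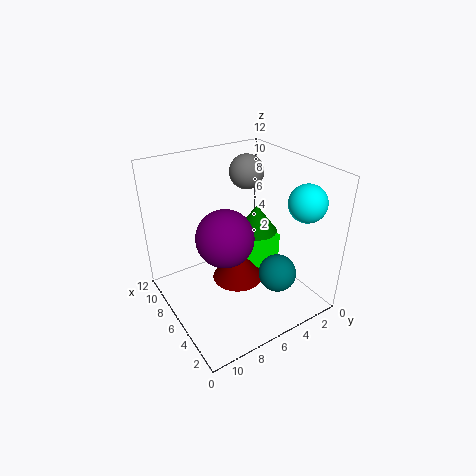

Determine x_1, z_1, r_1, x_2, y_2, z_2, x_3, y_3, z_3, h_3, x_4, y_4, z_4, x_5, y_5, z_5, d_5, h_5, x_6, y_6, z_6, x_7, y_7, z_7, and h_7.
x_1 = 2.5
z_1 = 9.5
r_1 = 1.5
x_2 = 8.5
y_2 = 3.5
z_2 = 10.5
x_3 = 3.5
y_3 = 6
z_3 = 8
h_3 = 2
x_4 = 2.5
y_4 = 4.5
z_4 = 4
x_5 = 7
y_5 = 0.5
z_5 = 0.5
d_5 = 4
h_5 = 3.5
x_6 = 3
y_6 = 9
z_6 = 8.5
x_7 = 4.5
y_7 = 7
z_7 = 3.5
h_7 = 2.5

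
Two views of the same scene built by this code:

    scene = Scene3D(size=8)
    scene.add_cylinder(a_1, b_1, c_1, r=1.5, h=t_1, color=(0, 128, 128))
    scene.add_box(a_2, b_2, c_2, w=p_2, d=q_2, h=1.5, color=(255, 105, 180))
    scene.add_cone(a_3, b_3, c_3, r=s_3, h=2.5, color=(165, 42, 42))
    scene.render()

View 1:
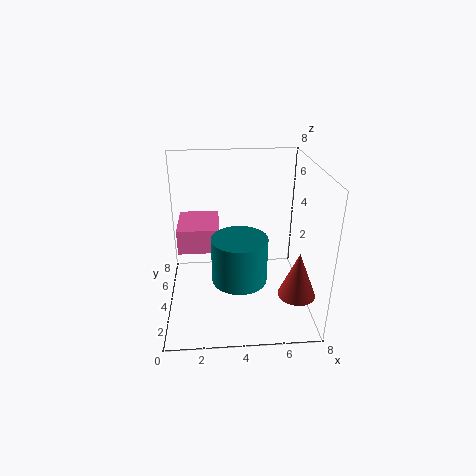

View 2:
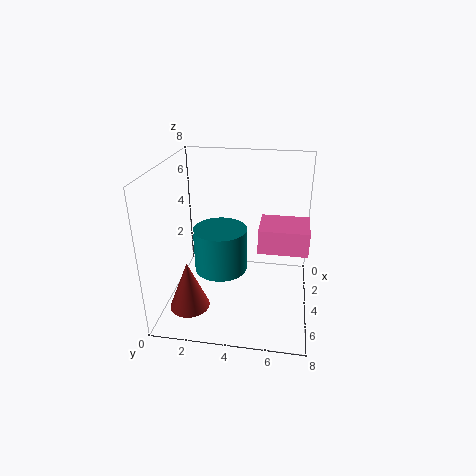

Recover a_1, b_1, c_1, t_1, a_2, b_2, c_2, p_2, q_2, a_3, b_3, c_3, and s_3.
a_1 = 4; b_1 = 3; c_1 = 2; t_1 = 2.5; a_2 = 0.5; b_2 = 5; c_2 = 2.5; p_2 = 2.5; q_2 = 3; a_3 = 7; b_3 = 2; c_3 = 1.5; s_3 = 1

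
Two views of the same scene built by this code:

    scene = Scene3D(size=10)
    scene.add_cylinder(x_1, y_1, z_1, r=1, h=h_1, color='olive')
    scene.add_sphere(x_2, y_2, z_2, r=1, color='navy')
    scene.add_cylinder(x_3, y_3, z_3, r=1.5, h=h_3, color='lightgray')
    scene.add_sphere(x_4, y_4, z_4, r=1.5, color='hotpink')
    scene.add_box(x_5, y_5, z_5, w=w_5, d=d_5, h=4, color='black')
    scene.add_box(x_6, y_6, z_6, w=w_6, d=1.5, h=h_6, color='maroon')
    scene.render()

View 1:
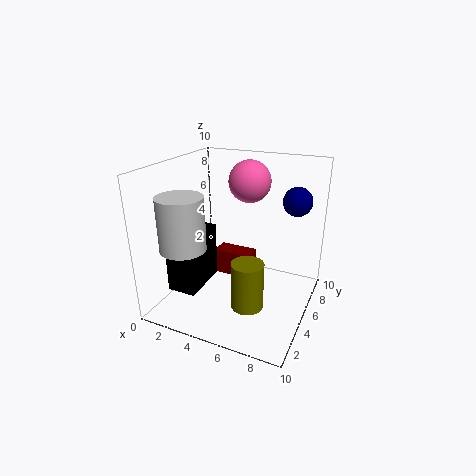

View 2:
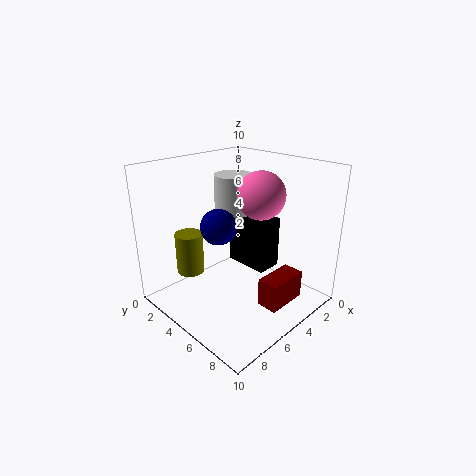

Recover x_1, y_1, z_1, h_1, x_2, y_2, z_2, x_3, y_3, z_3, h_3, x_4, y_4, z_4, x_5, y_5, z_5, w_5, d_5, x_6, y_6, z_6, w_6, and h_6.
x_1 = 7; y_1 = 2; z_1 = 2; h_1 = 3; x_2 = 8.5; y_2 = 7; z_2 = 7.5; x_3 = 2.5; y_3 = 2; z_3 = 5; h_3 = 3.5; x_4 = 5; y_4 = 7; z_4 = 8.5; x_5 = 1; y_5 = 2; z_5 = 1.5; w_5 = 2; d_5 = 3.5; x_6 = 2; y_6 = 7; z_6 = 0.5; w_6 = 3; h_6 = 2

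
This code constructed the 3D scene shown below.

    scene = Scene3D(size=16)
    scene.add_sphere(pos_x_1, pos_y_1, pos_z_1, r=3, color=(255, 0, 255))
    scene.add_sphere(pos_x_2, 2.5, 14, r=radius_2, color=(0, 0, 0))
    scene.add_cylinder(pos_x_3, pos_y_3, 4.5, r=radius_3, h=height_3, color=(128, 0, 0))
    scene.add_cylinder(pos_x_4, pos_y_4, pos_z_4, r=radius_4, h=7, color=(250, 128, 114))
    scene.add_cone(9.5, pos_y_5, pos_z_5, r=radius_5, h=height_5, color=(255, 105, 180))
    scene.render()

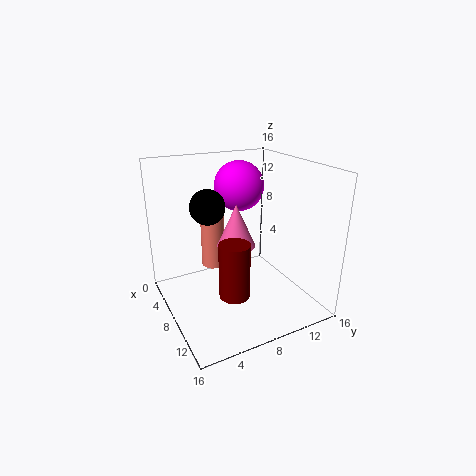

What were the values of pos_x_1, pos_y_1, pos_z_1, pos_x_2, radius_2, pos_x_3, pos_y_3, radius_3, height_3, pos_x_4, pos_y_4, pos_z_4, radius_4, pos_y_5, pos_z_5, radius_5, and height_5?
pos_x_1 = 3.5, pos_y_1 = 10.5, pos_z_1 = 12.5, pos_x_2 = 13, radius_2 = 1.5, pos_x_3 = 13, pos_y_3 = 5, radius_3 = 1.5, height_3 = 5.5, pos_x_4 = 2, pos_y_4 = 7.5, pos_z_4 = 2, radius_4 = 1.5, pos_y_5 = 7, pos_z_5 = 8, radius_5 = 2, height_5 = 4.5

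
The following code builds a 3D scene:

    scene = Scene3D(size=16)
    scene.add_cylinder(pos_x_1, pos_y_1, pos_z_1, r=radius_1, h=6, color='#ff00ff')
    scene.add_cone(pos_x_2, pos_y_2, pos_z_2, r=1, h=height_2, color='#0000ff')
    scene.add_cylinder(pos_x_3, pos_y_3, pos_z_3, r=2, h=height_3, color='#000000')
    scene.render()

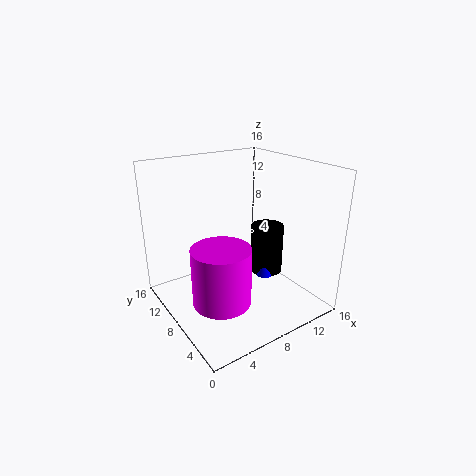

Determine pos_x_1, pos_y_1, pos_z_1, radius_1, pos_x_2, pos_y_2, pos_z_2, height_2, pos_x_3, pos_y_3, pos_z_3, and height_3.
pos_x_1 = 4; pos_y_1 = 5; pos_z_1 = 3; radius_1 = 3; pos_x_2 = 12; pos_y_2 = 8; pos_z_2 = 2; height_2 = 3; pos_x_3 = 13; pos_y_3 = 9; pos_z_3 = 2; height_3 = 6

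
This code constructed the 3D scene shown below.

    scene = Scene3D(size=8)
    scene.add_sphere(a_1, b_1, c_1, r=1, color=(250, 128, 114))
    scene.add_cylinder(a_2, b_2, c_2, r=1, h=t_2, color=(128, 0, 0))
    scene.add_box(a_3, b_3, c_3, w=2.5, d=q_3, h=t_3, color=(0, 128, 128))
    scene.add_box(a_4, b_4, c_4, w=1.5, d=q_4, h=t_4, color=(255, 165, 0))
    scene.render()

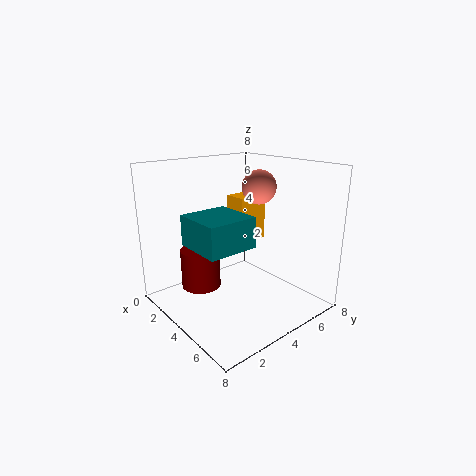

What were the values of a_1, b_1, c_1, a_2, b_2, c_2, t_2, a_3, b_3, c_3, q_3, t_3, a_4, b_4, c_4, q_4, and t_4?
a_1 = 3.5
b_1 = 6
c_1 = 6.5
a_2 = 4
b_2 = 1.5
c_2 = 2
t_2 = 2
a_3 = 4
b_3 = 0.5
c_3 = 4.5
q_3 = 2.5
t_3 = 1.5
a_4 = 0.5
b_4 = 6
c_4 = 2.5
q_4 = 2
t_4 = 3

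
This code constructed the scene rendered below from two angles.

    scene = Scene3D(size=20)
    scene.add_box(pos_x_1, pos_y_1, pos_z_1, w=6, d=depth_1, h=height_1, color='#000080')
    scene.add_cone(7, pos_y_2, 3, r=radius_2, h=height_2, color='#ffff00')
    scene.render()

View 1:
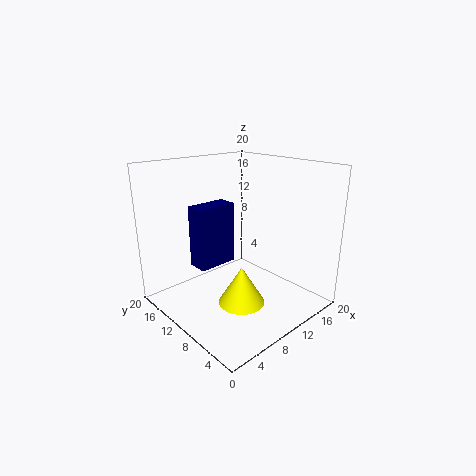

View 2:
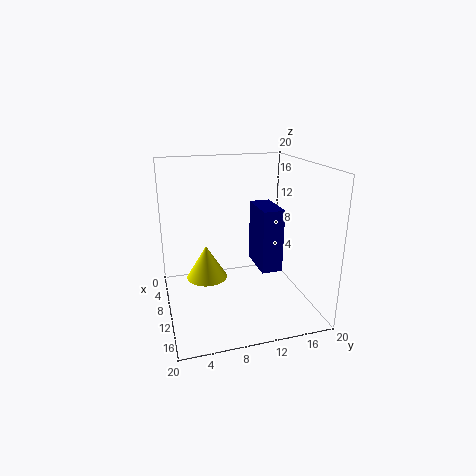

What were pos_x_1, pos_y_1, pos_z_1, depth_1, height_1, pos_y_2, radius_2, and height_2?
pos_x_1 = 6
pos_y_1 = 13
pos_z_1 = 5
depth_1 = 3
height_1 = 9
pos_y_2 = 6
radius_2 = 3
height_2 = 5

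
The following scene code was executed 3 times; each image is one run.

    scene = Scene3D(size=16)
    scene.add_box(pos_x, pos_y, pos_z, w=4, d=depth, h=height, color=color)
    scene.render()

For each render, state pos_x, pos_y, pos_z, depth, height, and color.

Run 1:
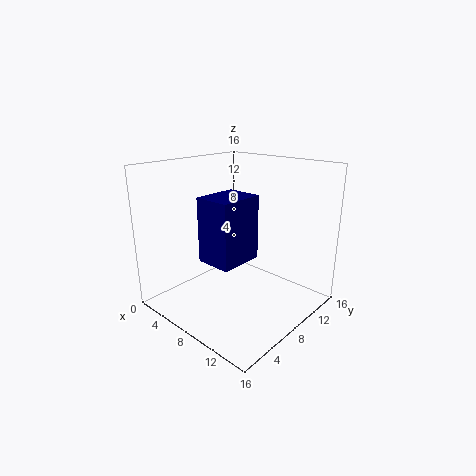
pos_x = 6, pos_y = 4, pos_z = 6, depth = 5, height = 7, color = 'navy'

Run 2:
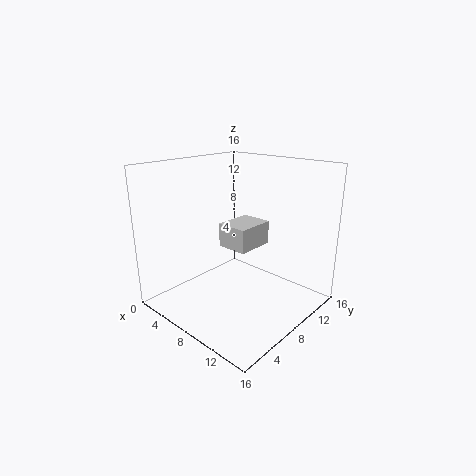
pos_x = 3, pos_y = 10, pos_z = 5, depth = 5, height = 3, color = 'lightgray'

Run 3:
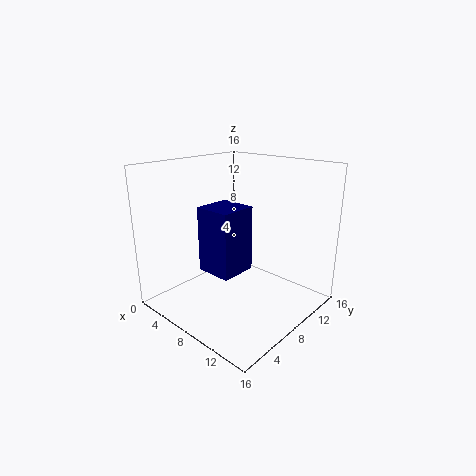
pos_x = 6, pos_y = 4, pos_z = 5, depth = 4, height = 7, color = 'navy'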